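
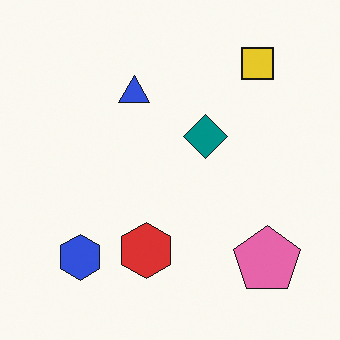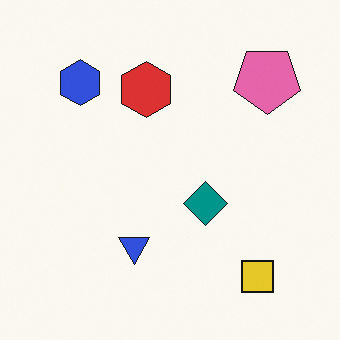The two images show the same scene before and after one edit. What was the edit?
The image was flipped vertically (top ↔ bottom).

The yellow square is in the top-right of the first image and the bottom-right of the second — shapes on opposite sides of the horizontal midline have swapped in a mirror flip.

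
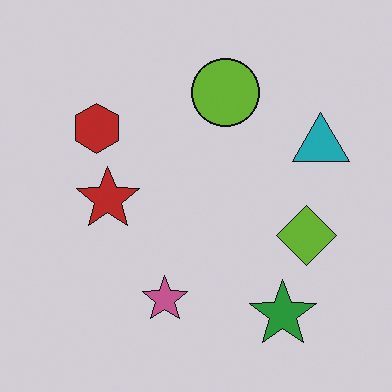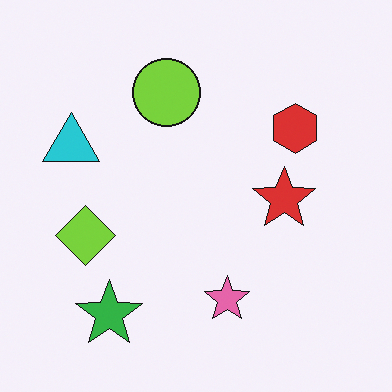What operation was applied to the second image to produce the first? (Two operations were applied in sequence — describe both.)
The first image is the second flipped horizontally (left ↔ right), then darkened a little.

The cyan triangle is in the left of the second image and the right of the first — shapes on opposite sides of the vertical midline have swapped in a mirror flip. Every pixel — background and shapes alike — is uniformly darkened.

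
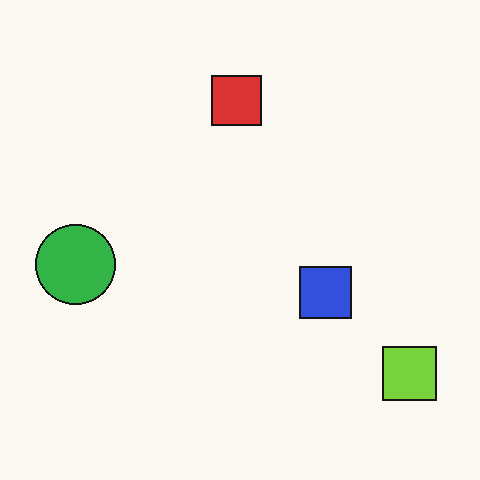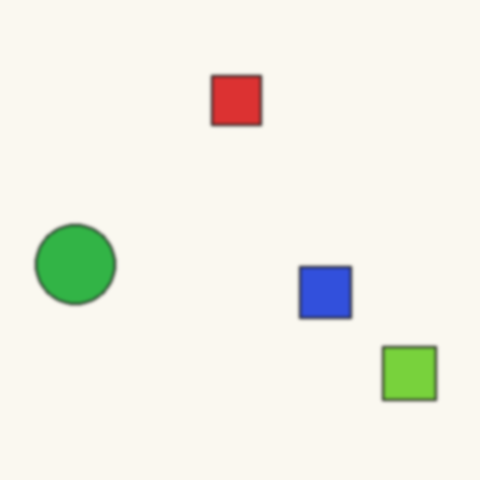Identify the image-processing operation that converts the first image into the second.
The second image is the first given a subtle gaussian blur.

Shape edges and outlines are uniformly softened across the whole image.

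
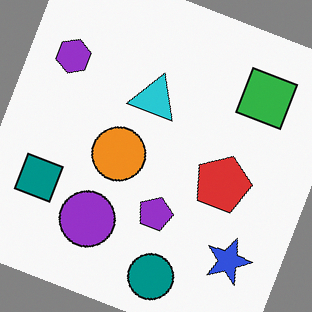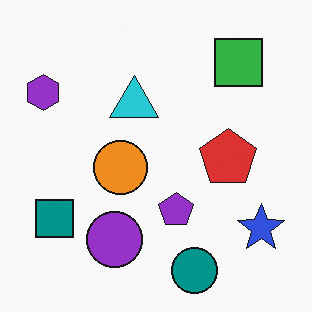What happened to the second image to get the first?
It was rotated clockwise by a clearly visible amount.

Every shape is tilted by the same angle and the image corners show triangular fill wedges — a whole-image rotation by a non-right angle.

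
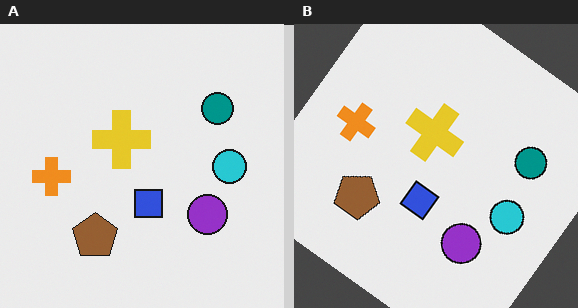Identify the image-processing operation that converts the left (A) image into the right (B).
The right (B) image is the left (A) rotated clockwise by a large amount — several tens of degrees.

Every shape is tilted by the same angle and the image corners show triangular fill wedges — a whole-image rotation by a non-right angle.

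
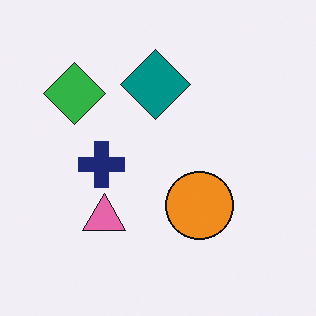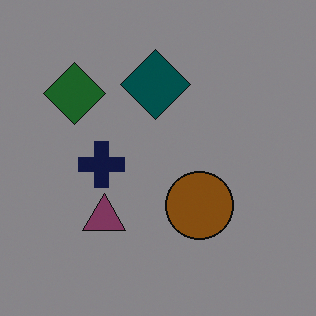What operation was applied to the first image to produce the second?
The image was noticeably darkened.

Every pixel — background and shapes alike — is uniformly darkened.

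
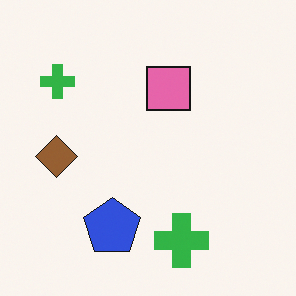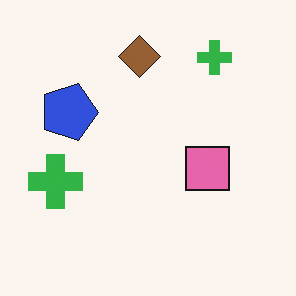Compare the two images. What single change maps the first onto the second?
The transformation is: rotated 90° clockwise.

The brown diamond sits in the left of the first image and the top of the second — consistent with a whole-image 90° clockwise rotation.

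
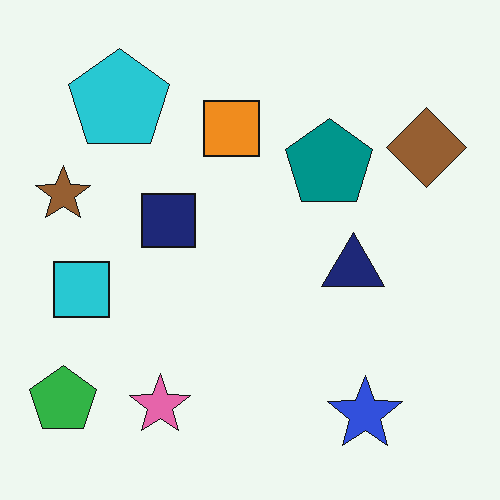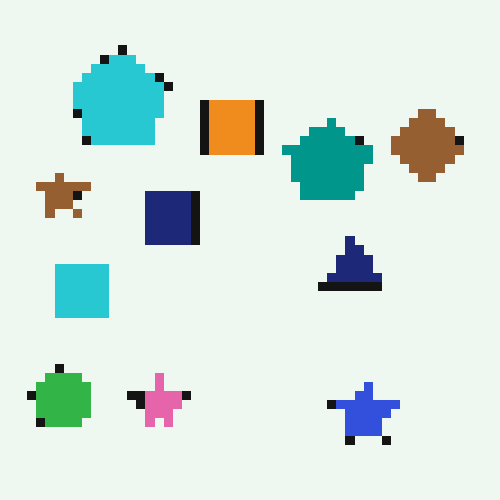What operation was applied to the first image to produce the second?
Heavily pixelated into large blocks.

Shapes are reduced to large square blocks; fine edges and outlines are lost — a downscale-then-upscale (mosaic) effect.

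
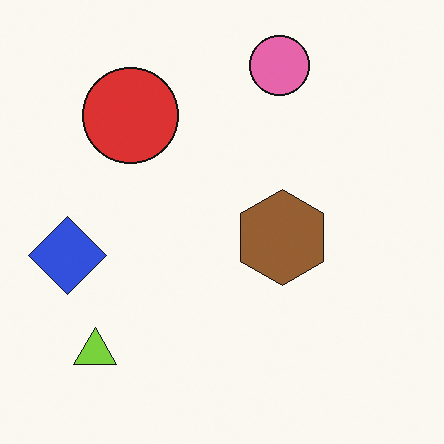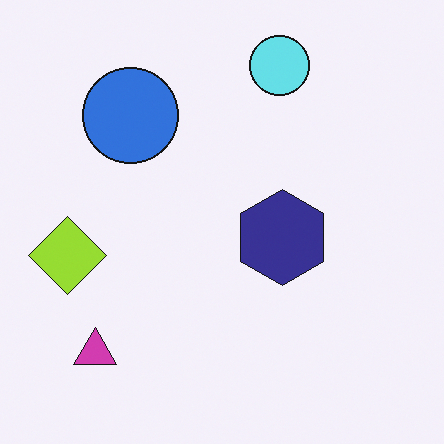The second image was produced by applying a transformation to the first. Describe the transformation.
It was hue-shifted through roughly half the color wheel.

Every shape's color has rotated by the same amount around the hue wheel — a uniform hue shift.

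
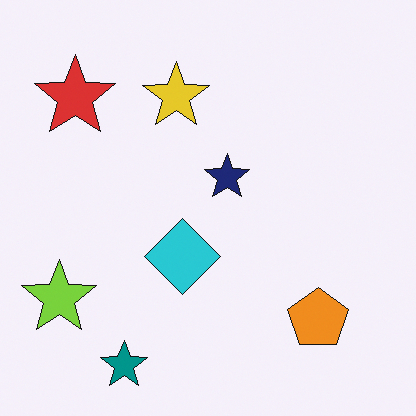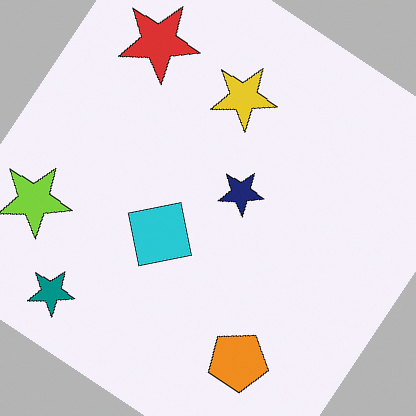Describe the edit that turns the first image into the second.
It was rotated clockwise by a large amount — several tens of degrees.

Every shape is tilted by the same angle and the image corners show triangular fill wedges — a whole-image rotation by a non-right angle.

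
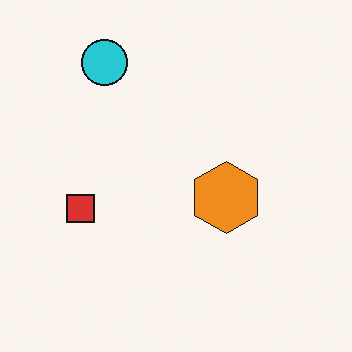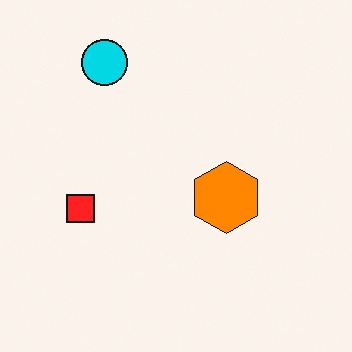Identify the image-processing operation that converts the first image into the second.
The second image is the first slightly oversaturated.

All colors are more vivid — a global saturation change.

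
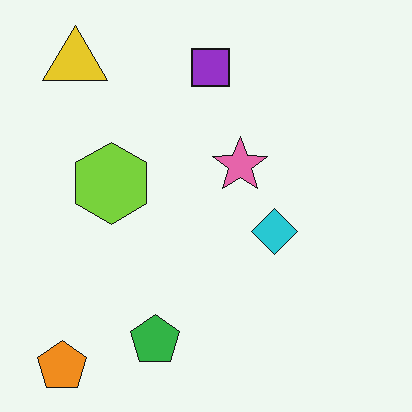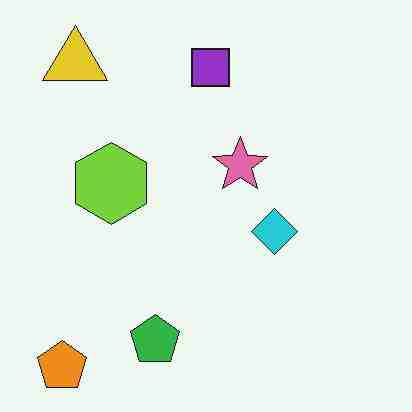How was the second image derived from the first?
The second image is the first heavily JPEG-compressed with obvious blocking artifacts.

Blocky 8×8 compression artifacts appear around shape edges and the flat background shows ringing — characteristic JPEG degradation.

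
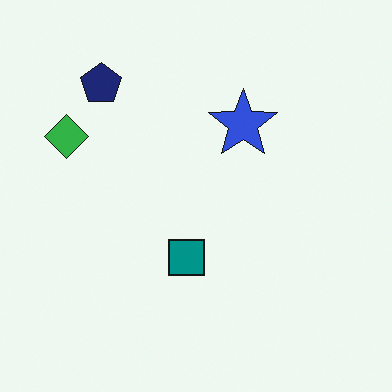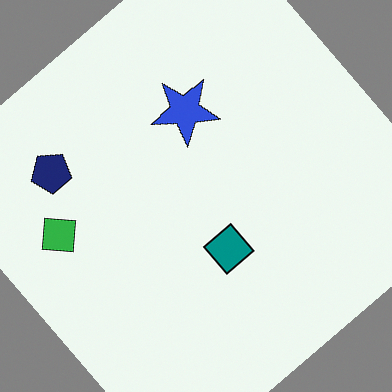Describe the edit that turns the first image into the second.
It was rotated counter-clockwise by a large amount — several tens of degrees.

Every shape is tilted by the same angle and the image corners show triangular fill wedges — a whole-image rotation by a non-right angle.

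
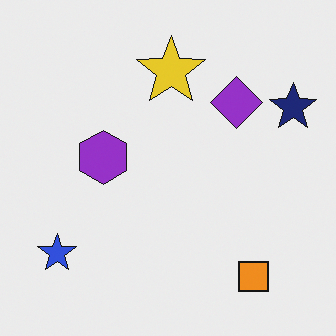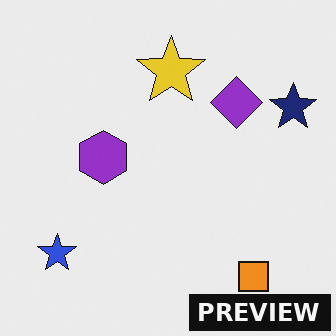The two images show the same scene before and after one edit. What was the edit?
The second image is the first watermarked with the text "PREVIEW" in the lower-right corner.

A dark label reading "PREVIEW" appears in the lower-right corner.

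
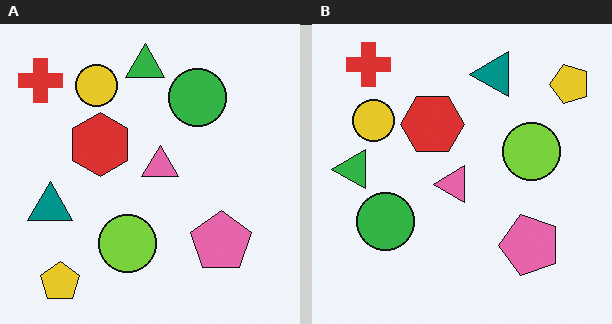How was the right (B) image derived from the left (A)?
The image was transposed (reflected across the top-left ↔ bottom-right diagonal).

Shapes have swapped their row and column positions — what was in the top-right is now in the bottom-left — a diagonal reflection.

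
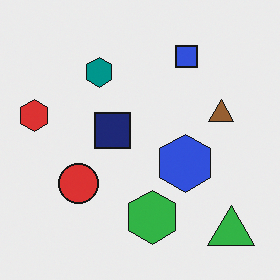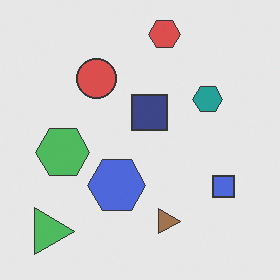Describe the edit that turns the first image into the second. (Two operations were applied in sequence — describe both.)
The transformation is: rotated 90° clockwise, then given slightly reduced contrast.

The green triangle sits in the bottom-right of the first image and the bottom-left of the second — consistent with a whole-image 90° clockwise rotation. Tones are pushed toward mid-grey across the whole image — a global contrast change.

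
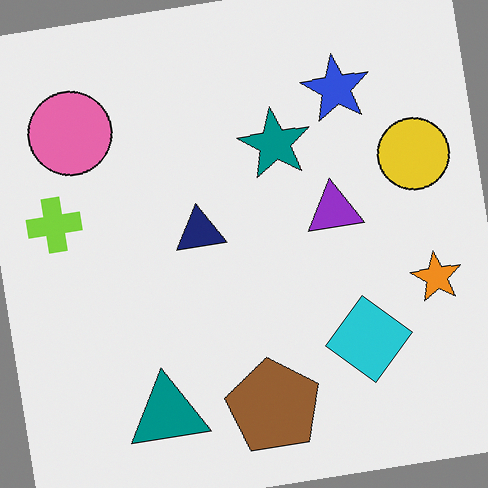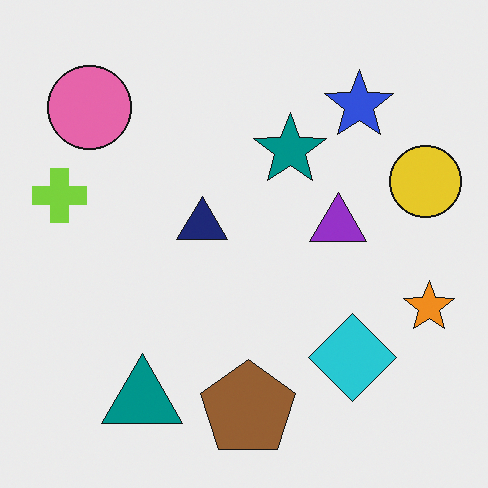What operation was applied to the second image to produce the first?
The image was rotated counter-clockwise by a small amount.

Every shape is tilted by the same angle and the image corners show triangular fill wedges — a whole-image rotation by a non-right angle.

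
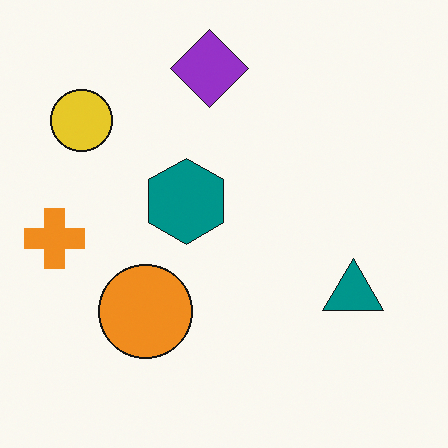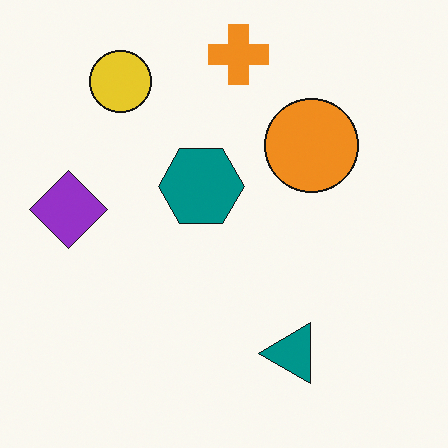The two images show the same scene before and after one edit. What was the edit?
It was transposed (reflected across the top-left ↔ bottom-right diagonal).

Shapes have swapped their row and column positions — what was in the top-right is now in the bottom-left — a diagonal reflection.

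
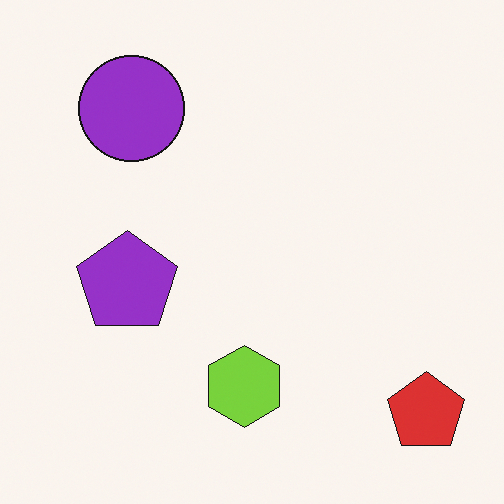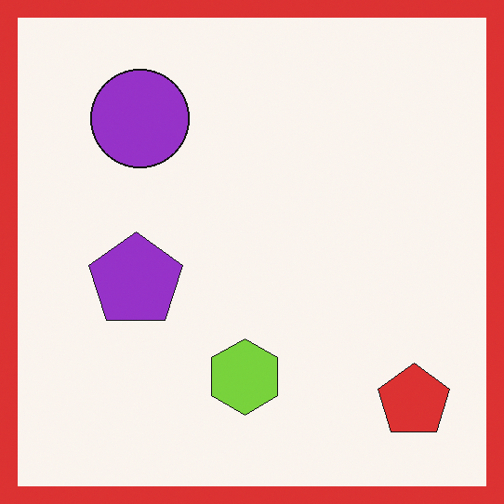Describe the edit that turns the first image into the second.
It was framed with a red border.

A solid red frame runs around the edge of the second image, with the content slightly shrunk inside it.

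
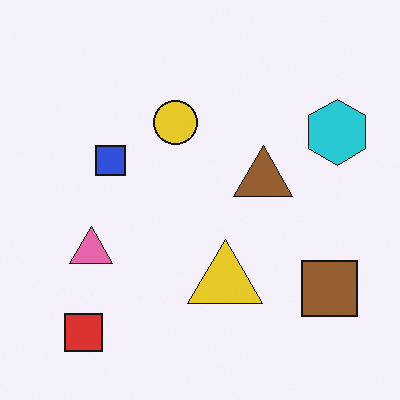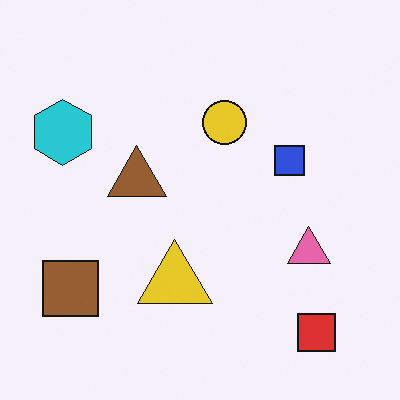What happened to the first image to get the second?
This is the original image flipped horizontally (left ↔ right).

The cyan hexagon is in the top-right of the first image and the top-left of the second — shapes on opposite sides of the vertical midline have swapped in a mirror flip.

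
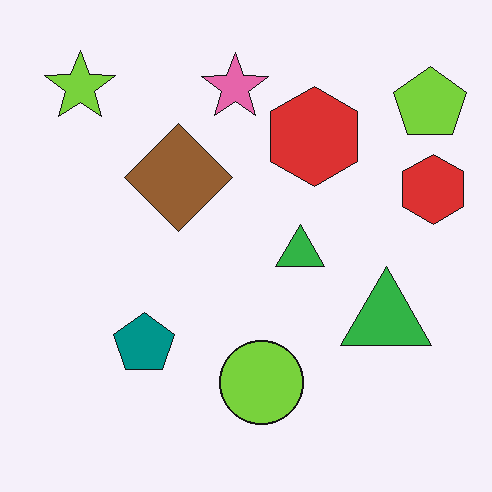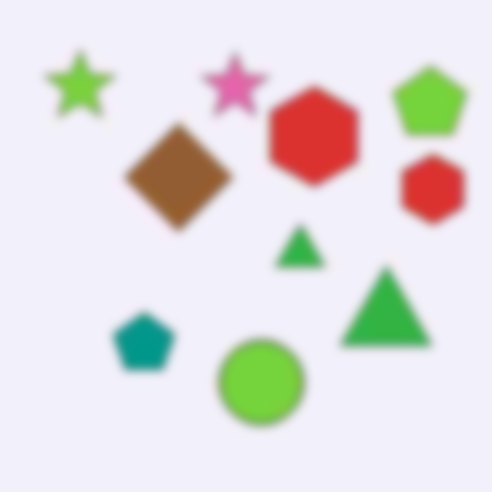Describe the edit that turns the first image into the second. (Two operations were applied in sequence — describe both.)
The transformation is: degraded with heavy JPEG compression, then noticeably gaussian-blurred.

Blocky 8×8 compression artifacts appear around shape edges and the flat background shows ringing — characteristic JPEG degradation. Shape edges and outlines are uniformly softened across the whole image.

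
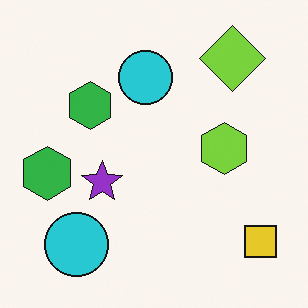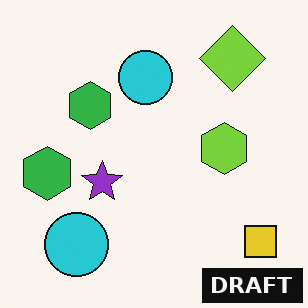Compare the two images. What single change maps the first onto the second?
The second image is the first watermarked with the text "DRAFT" in the lower-right corner.

A dark label reading "DRAFT" appears in the lower-right corner.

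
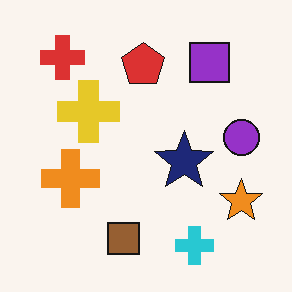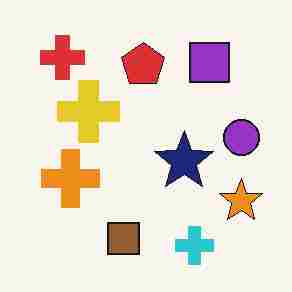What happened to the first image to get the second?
It was degraded with heavy JPEG compression.

Blocky 8×8 compression artifacts appear around shape edges and the flat background shows ringing — characteristic JPEG degradation.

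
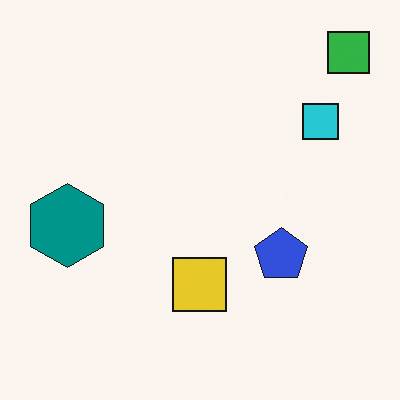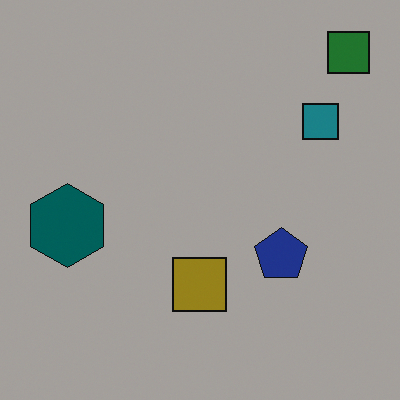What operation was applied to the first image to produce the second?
The image was darkened a lot.

Every pixel — background and shapes alike — is uniformly darkened.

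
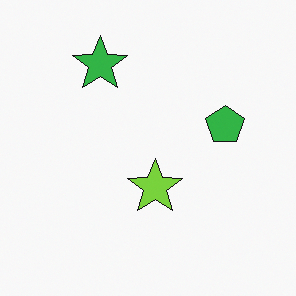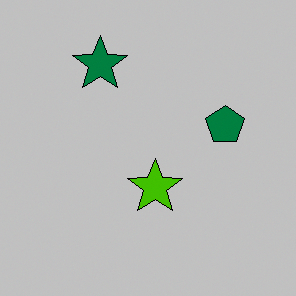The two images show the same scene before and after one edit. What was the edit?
It was heavily posterized to just a handful of flat colors.

Each flat color has snapped to a coarser quantized level — most visibly, the near-white background has dropped to a flat grey.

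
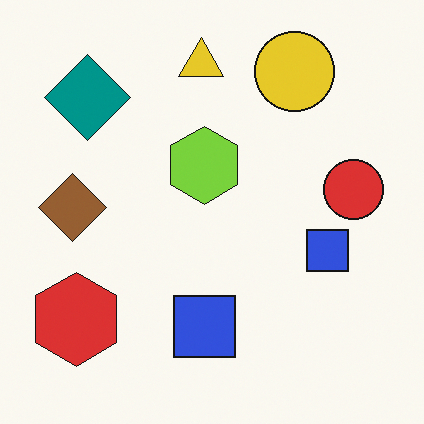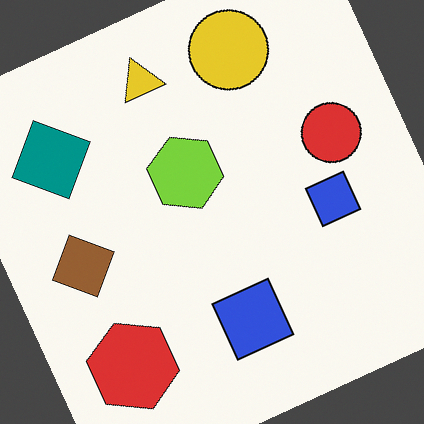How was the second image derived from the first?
This is the original image rotated counter-clockwise by a clearly visible amount.

Every shape is tilted by the same angle and the image corners show triangular fill wedges — a whole-image rotation by a non-right angle.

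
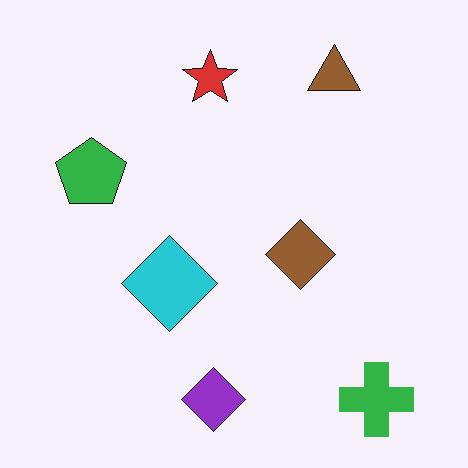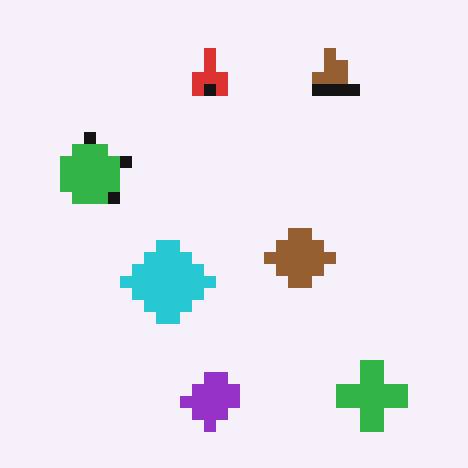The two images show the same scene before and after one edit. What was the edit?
This is the original image heavily pixelated into large blocks.

Shapes are reduced to large square blocks; fine edges and outlines are lost — a downscale-then-upscale (mosaic) effect.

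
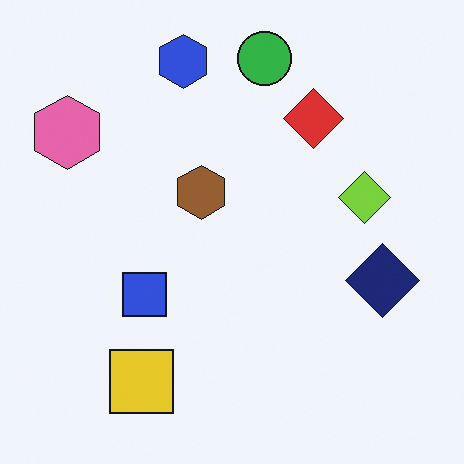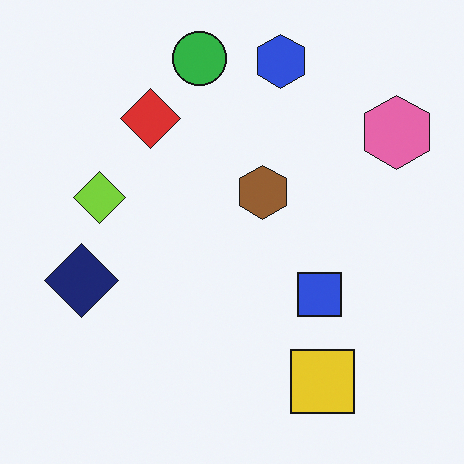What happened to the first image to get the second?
It was flipped horizontally (left ↔ right).

The pink hexagon is in the top-left of the first image and the top-right of the second — shapes on opposite sides of the vertical midline have swapped in a mirror flip.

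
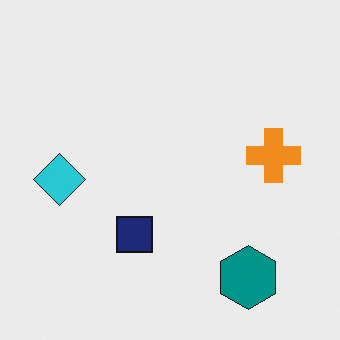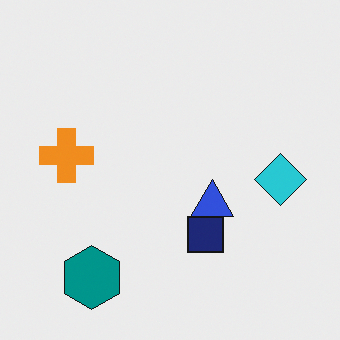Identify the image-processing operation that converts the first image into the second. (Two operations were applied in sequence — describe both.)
The image was flipped horizontally (left ↔ right), then overlaid with an additional blue triangle.

The cyan diamond is in the left of the first image and the right of the second — shapes on opposite sides of the vertical midline have swapped in a mirror flip. A blue triangle appears in the second image that is absent from the first.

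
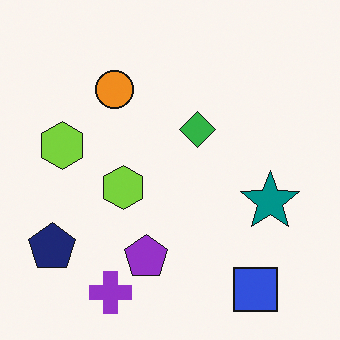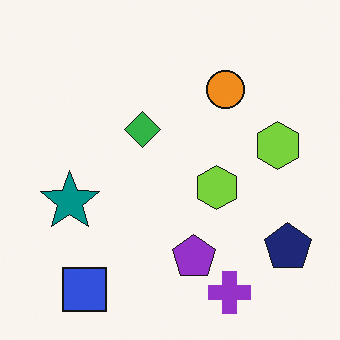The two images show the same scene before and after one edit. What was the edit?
Flipped horizontally (left ↔ right).

The navy pentagon is in the bottom-left of the first image and the bottom-right of the second — shapes on opposite sides of the vertical midline have swapped in a mirror flip.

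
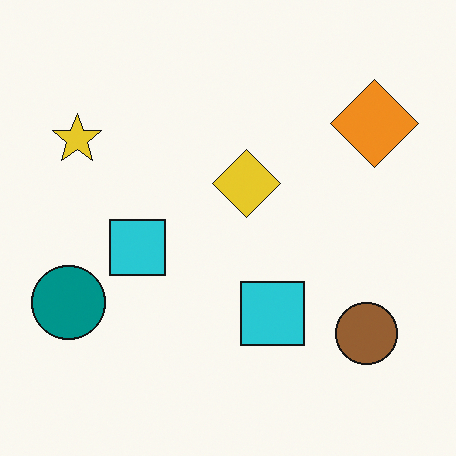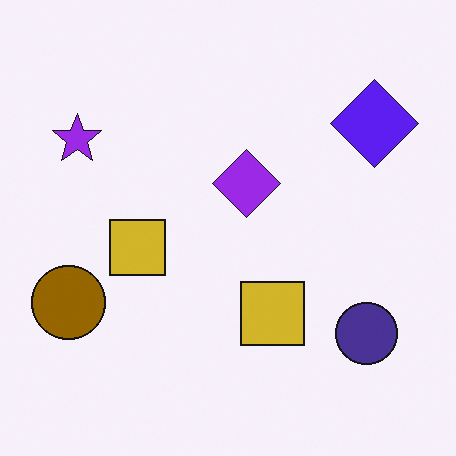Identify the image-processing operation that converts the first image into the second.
The second image is the first hue-shifted by a large amount.

Every shape's color has rotated by the same amount around the hue wheel — a uniform hue shift.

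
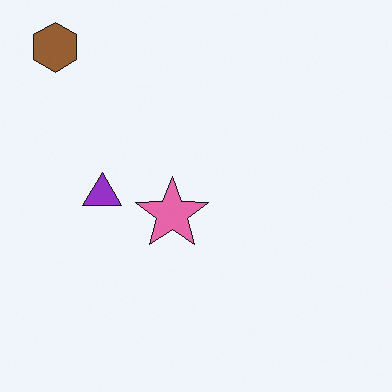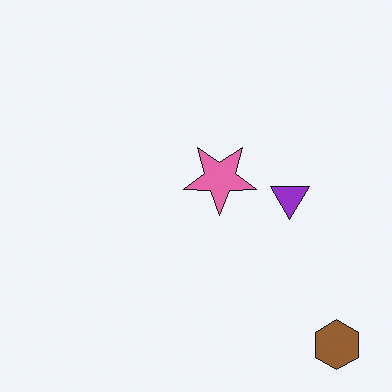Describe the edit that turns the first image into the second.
The image was rotated 180°.

The brown hexagon sits in the top-left of the first image and the bottom-right of the second — consistent with a whole-image 180° rotation.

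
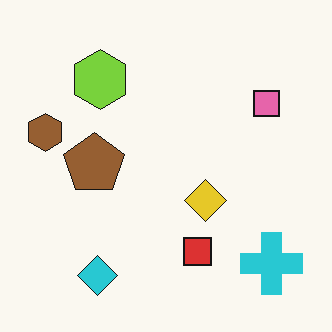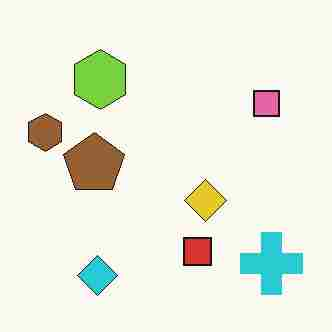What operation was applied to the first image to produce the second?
Heavily JPEG-compressed with obvious blocking artifacts.

Blocky 8×8 compression artifacts appear around shape edges and the flat background shows ringing — characteristic JPEG degradation.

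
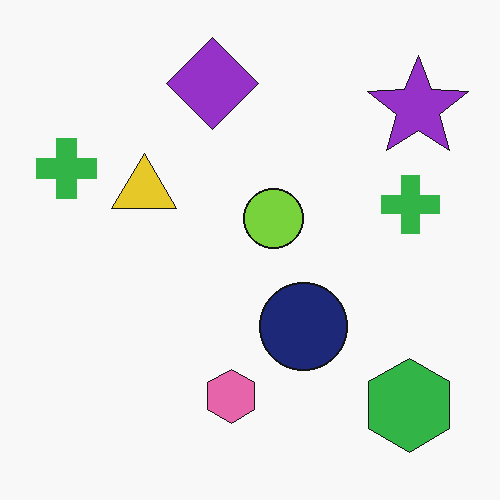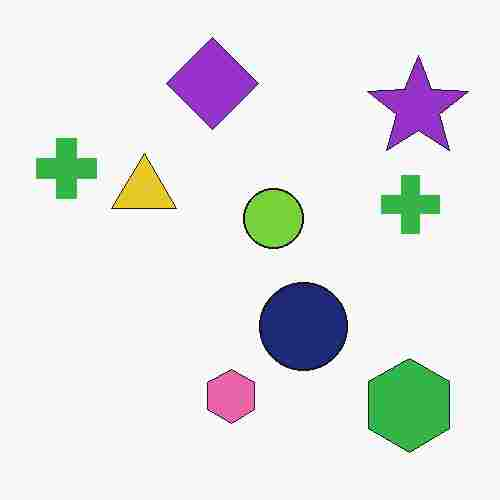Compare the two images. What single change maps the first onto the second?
The transformation is: degraded with heavy JPEG compression.

Blocky 8×8 compression artifacts appear around shape edges and the flat background shows ringing — characteristic JPEG degradation.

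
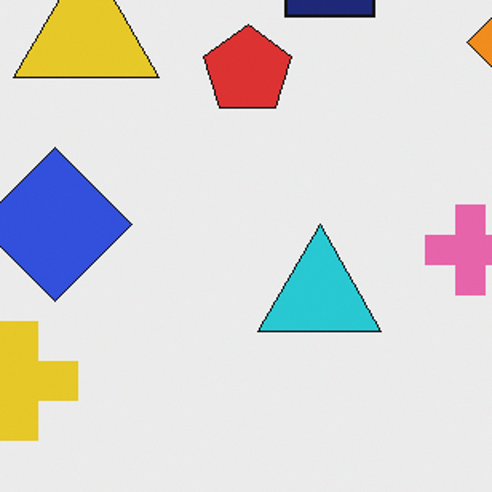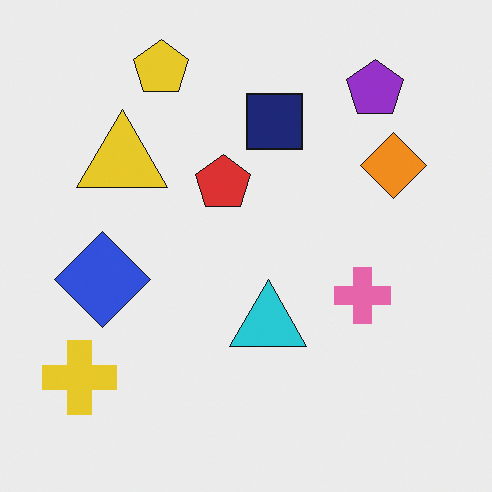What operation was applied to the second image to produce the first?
The image was cropped to a modestly smaller region and rescaled.

The visible shapes are larger and the field of view is narrower; shapes near the original edges may be partly or wholly outside the frame — a crop-and-rescale.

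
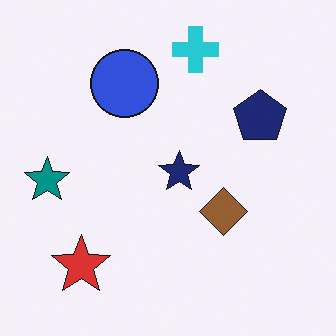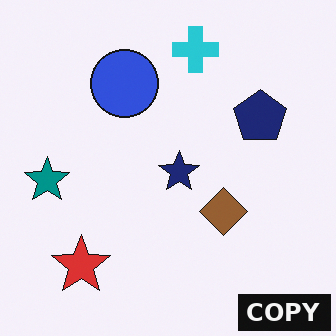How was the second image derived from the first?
It was watermarked with the text "COPY" in the lower-right corner.

A dark label reading "COPY" appears in the lower-right corner.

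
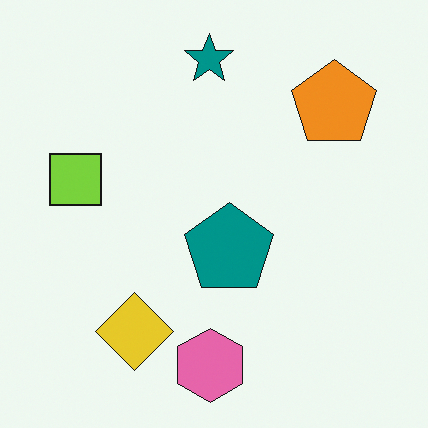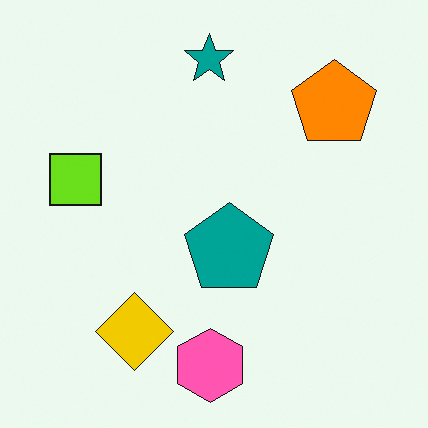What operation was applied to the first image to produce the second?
Slightly oversaturated.

All colors are more vivid — a global saturation change.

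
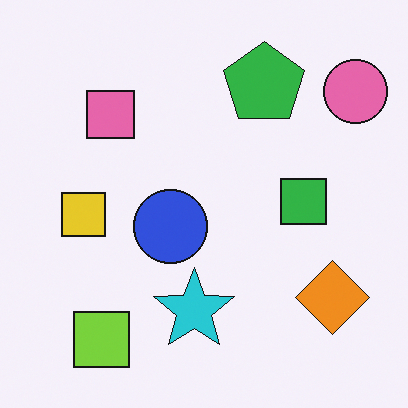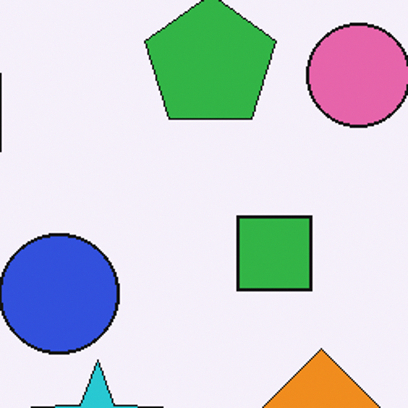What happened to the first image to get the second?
This is the original image cropped tightly and scaled back up.

The visible shapes are larger and the field of view is narrower; shapes near the original edges may be partly or wholly outside the frame — a crop-and-rescale.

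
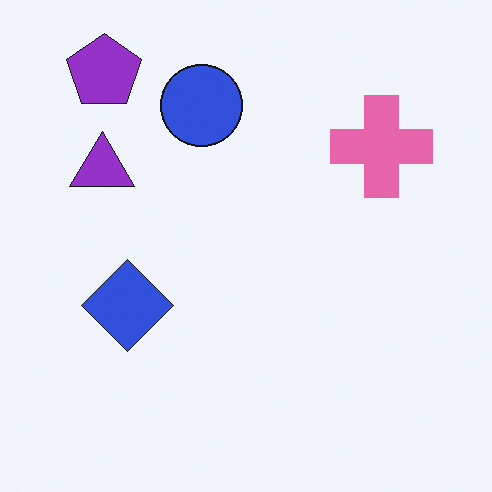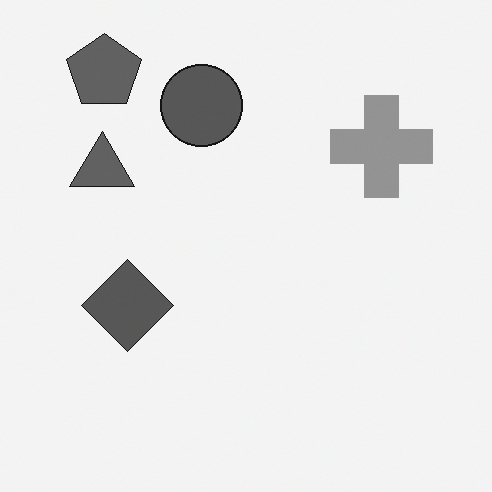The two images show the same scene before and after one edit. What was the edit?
Converted to grayscale.

All color is removed — every shape is now a shade of grey.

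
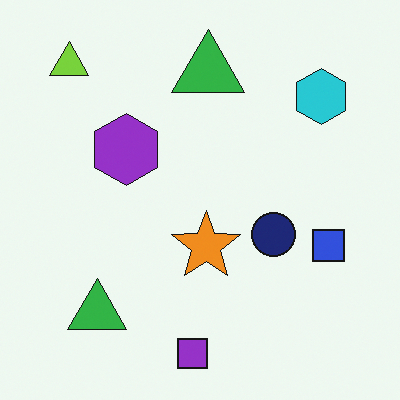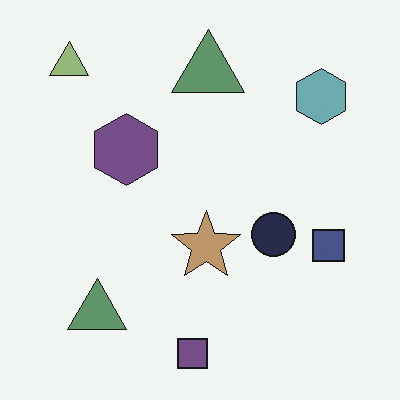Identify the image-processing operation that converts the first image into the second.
This is the original image heavily desaturated.

All colors are more muted and greyish — a global saturation change.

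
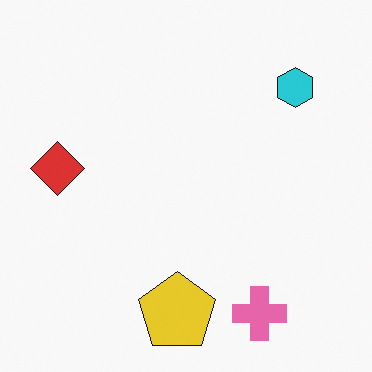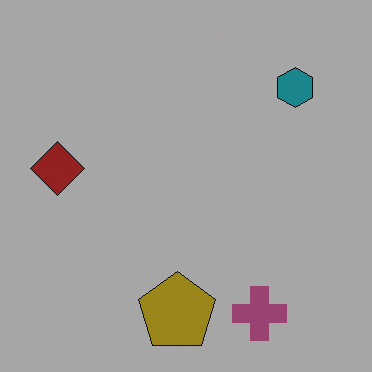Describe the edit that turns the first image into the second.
The image was substantially darkened.

Every pixel — background and shapes alike — is uniformly darkened.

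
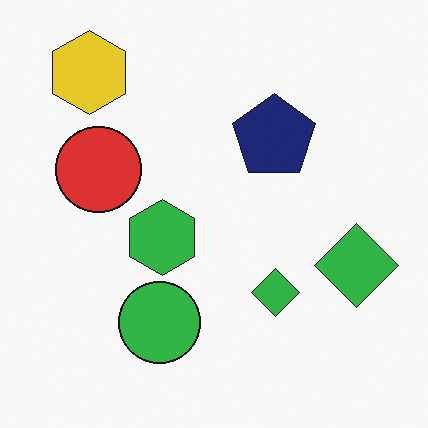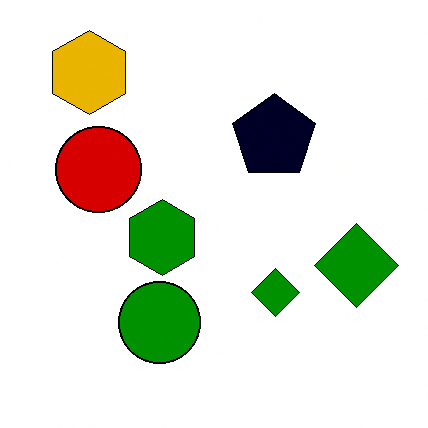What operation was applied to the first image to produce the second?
The image was boosted in contrast.

Tones are pushed away from mid-grey across the whole image — a global contrast change.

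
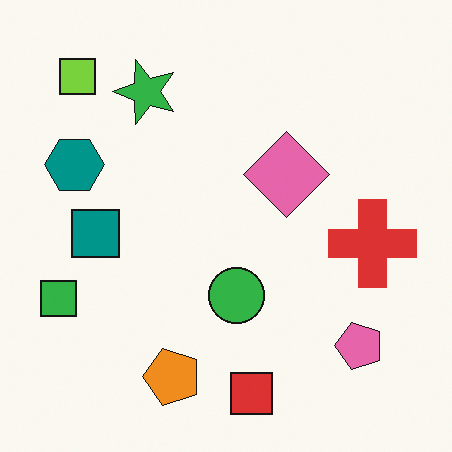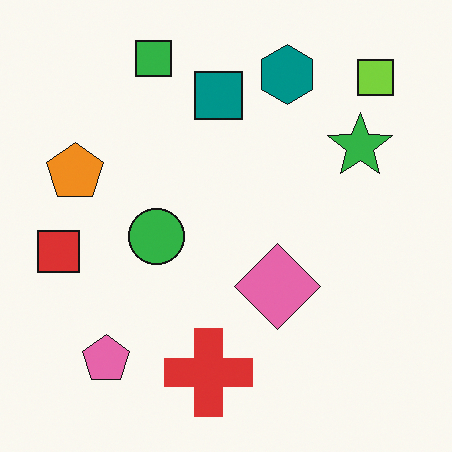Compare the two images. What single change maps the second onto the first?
The transformation is: rotated 90° counter-clockwise.

The lime square sits in the top-right of the second image and the top-left of the first — consistent with a whole-image 90° counter-clockwise rotation.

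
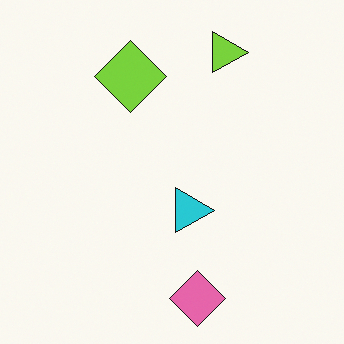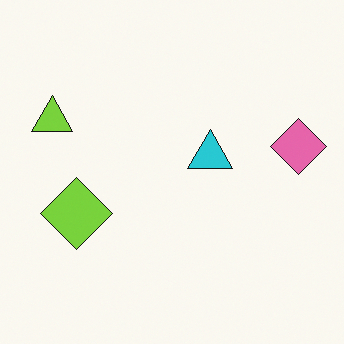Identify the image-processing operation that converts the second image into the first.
The first image is the second rotated 90° clockwise.

The lime triangle sits in the left of the second image and the top of the first — consistent with a whole-image 90° clockwise rotation.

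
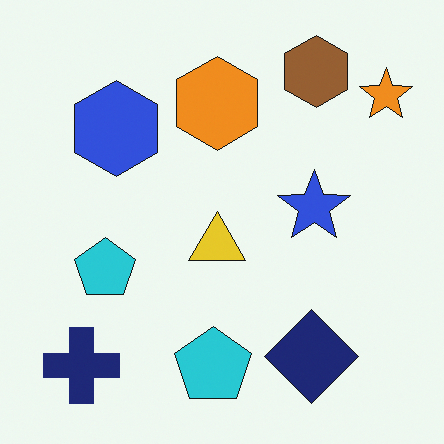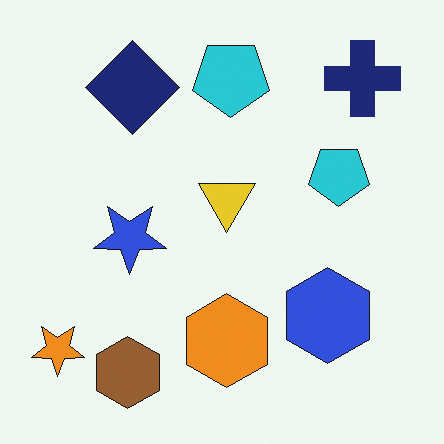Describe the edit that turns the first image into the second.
The second image is the first rotated 180°.

The orange star sits in the top-right of the first image and the bottom-left of the second — consistent with a whole-image 180° rotation.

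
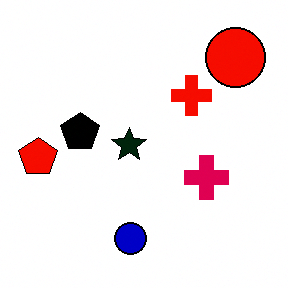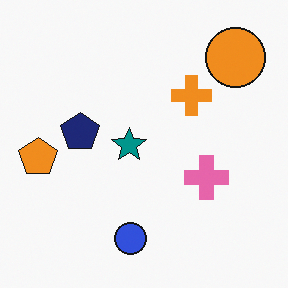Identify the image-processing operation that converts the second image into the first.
The transformation is: boosted in contrast.

Tones are pushed away from mid-grey across the whole image — a global contrast change.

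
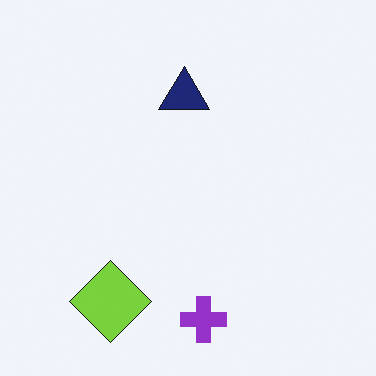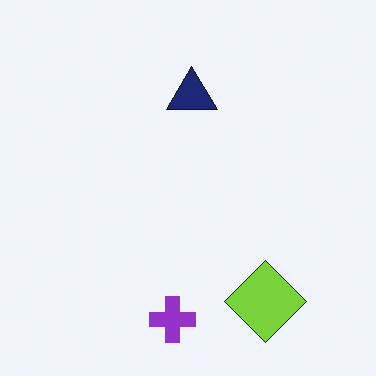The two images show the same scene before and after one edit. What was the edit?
The transformation is: flipped horizontally (left ↔ right).

The lime diamond is in the bottom-left of the first image and the bottom-right of the second — shapes on opposite sides of the vertical midline have swapped in a mirror flip.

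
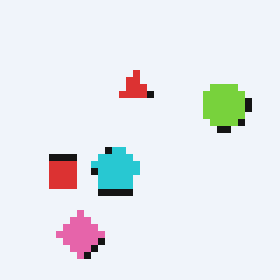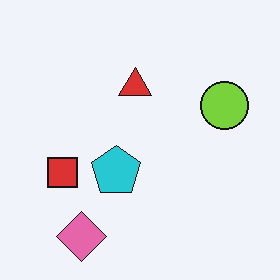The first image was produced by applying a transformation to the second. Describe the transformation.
The first image is the second moderately pixelated.

Shapes are reduced to large square blocks; fine edges and outlines are lost — a downscale-then-upscale (mosaic) effect.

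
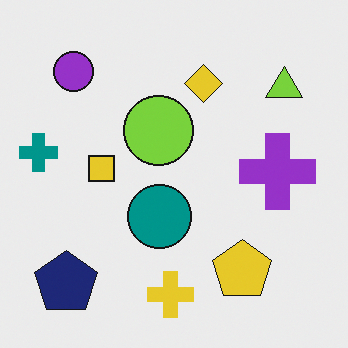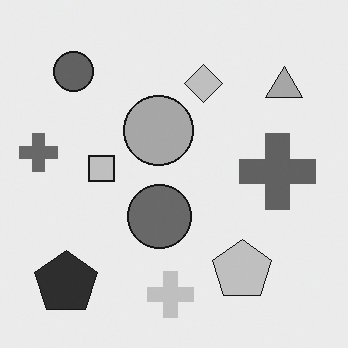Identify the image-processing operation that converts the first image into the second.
This is the original image converted to grayscale.

All color is removed — every shape is now a shade of grey.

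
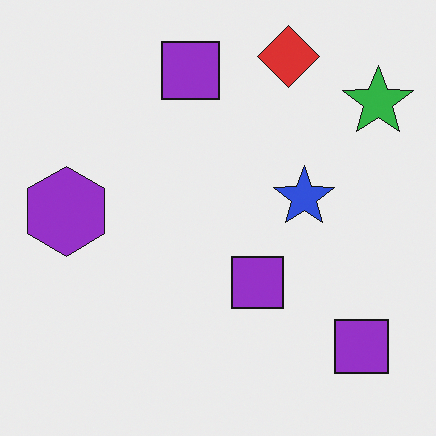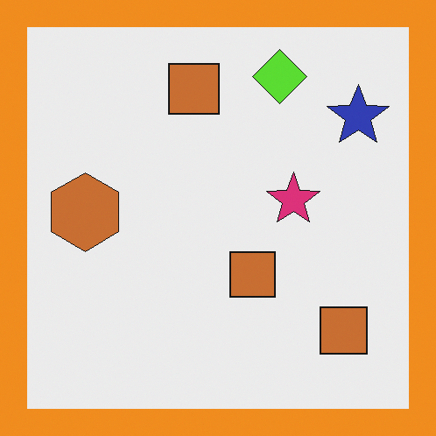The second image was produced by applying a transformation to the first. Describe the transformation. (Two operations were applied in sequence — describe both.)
The second image is the first hue-shifted through roughly a third of the color wheel, then framed with a orange border.

Every shape's color has rotated by the same amount around the hue wheel — a uniform hue shift. A solid orange frame runs around the edge of the second image, with the content slightly shrunk inside it.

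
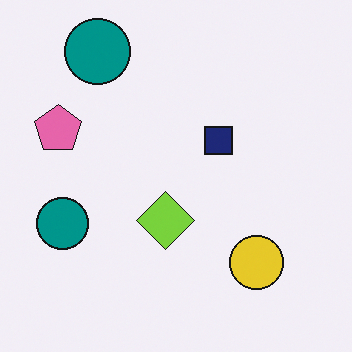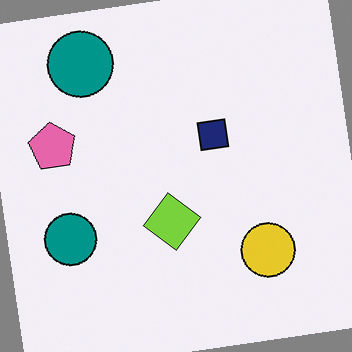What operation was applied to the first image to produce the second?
The second image is the first rotated counter-clockwise by a small amount.

Every shape is tilted by the same angle and the image corners show triangular fill wedges — a whole-image rotation by a non-right angle.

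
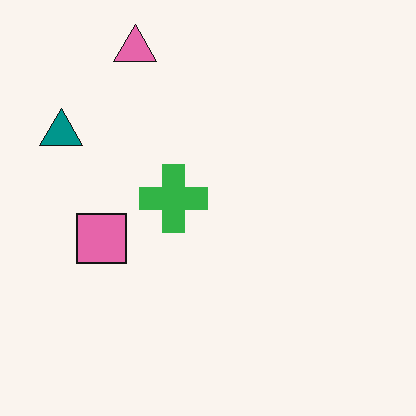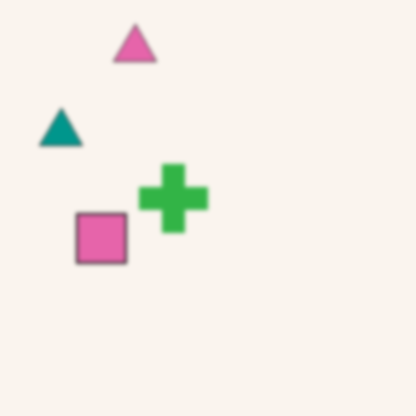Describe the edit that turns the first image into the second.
This is the original image given a subtle gaussian blur.

Shape edges and outlines are uniformly softened across the whole image.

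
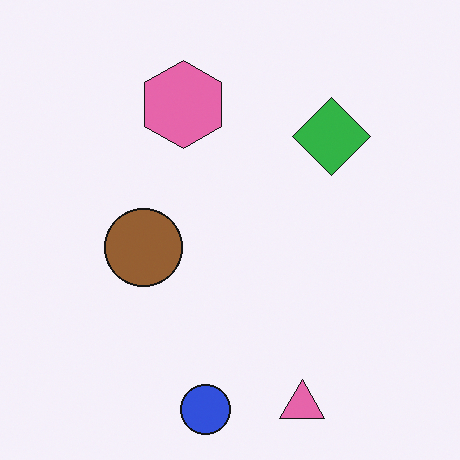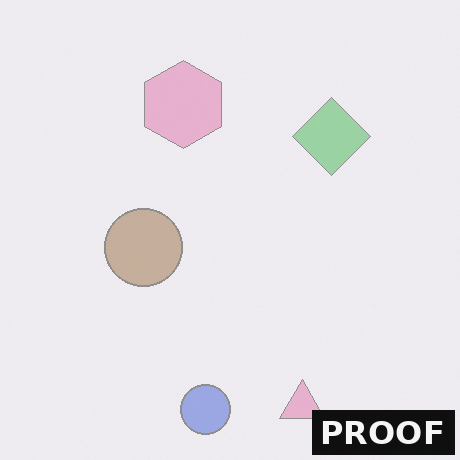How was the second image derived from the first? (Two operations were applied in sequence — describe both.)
It was given much lower contrast, then watermarked with the text "PROOF" in the lower-right corner.

Tones are pushed toward mid-grey across the whole image — a global contrast change. A dark label reading "PROOF" appears in the lower-right corner.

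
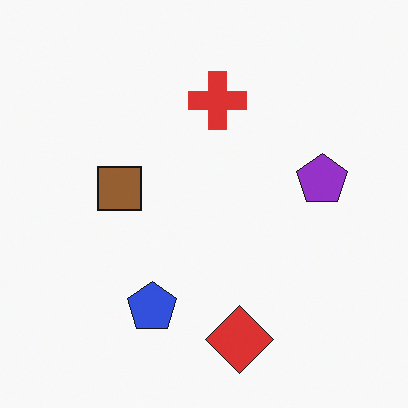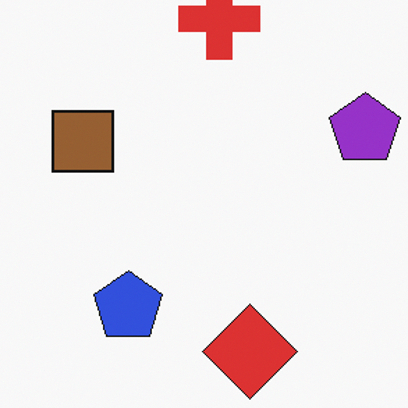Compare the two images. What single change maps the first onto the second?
The second image is the first cropped slightly and scaled back up.

The visible shapes are larger and the field of view is narrower; shapes near the original edges may be partly or wholly outside the frame — a crop-and-rescale.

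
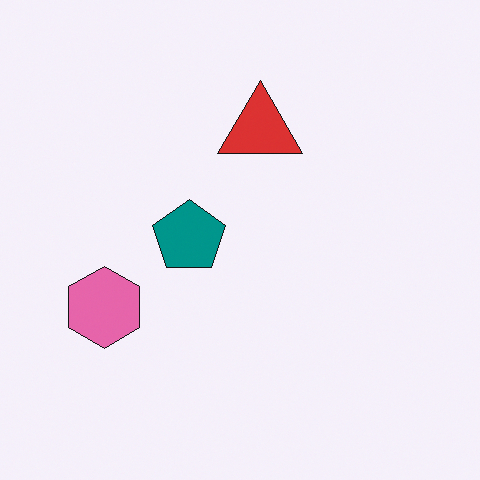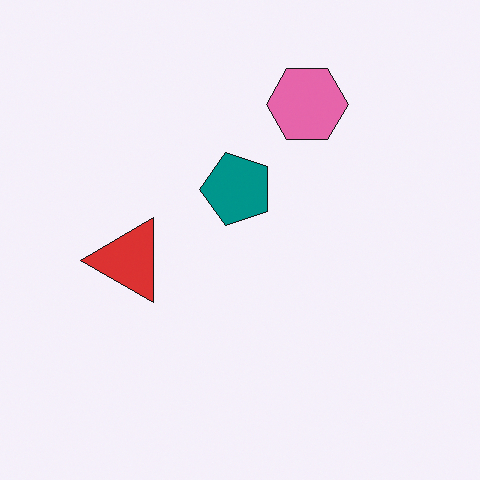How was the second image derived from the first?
This is the original image transposed (reflected across the top-left ↔ bottom-right diagonal).

Shapes have swapped their row and column positions — what was in the top-right is now in the bottom-left — a diagonal reflection.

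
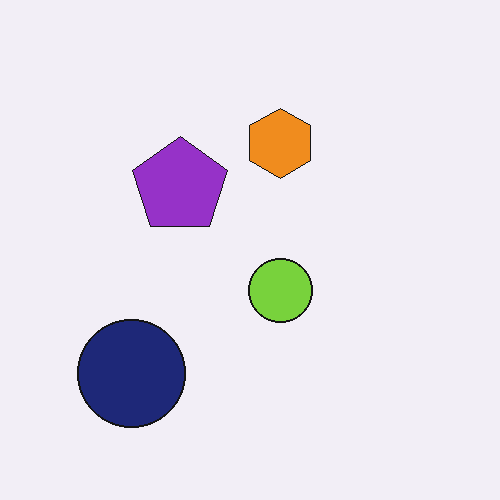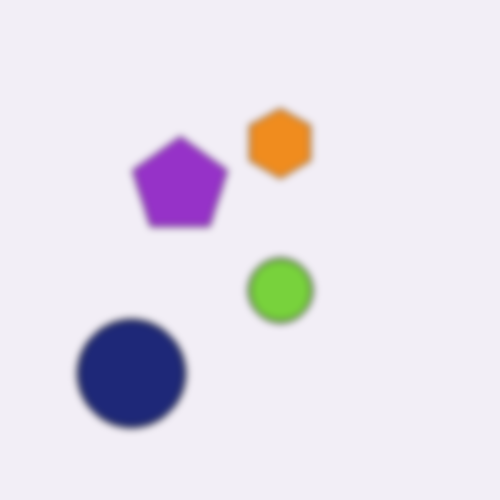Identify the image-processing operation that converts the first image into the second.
The transformation is: noticeably gaussian-blurred.

Shape edges and outlines are uniformly softened across the whole image.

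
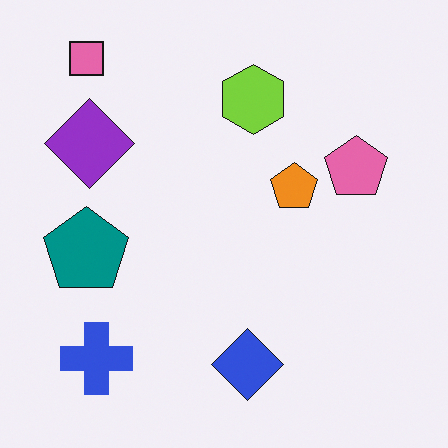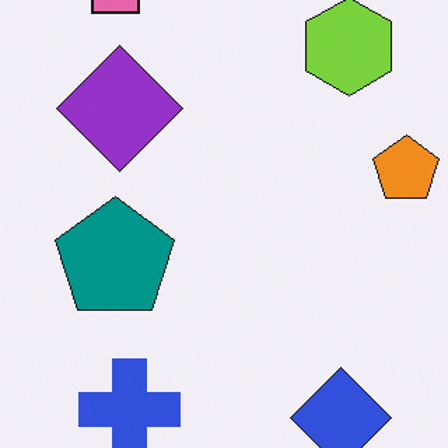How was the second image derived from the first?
The transformation is: cropped to a modestly smaller region and rescaled.

The visible shapes are larger and the field of view is narrower; shapes near the original edges may be partly or wholly outside the frame — a crop-and-rescale.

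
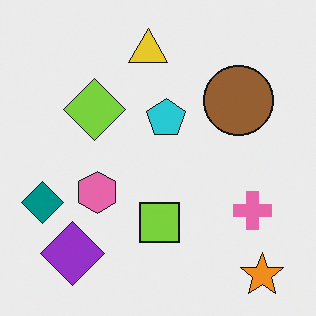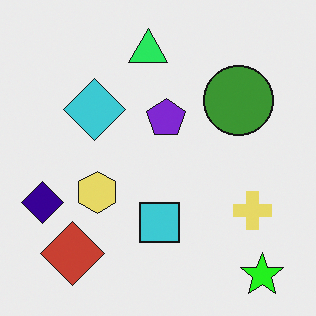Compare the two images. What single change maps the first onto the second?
Hue-shifted by a moderate amount.

Every shape's color has rotated by the same amount around the hue wheel — a uniform hue shift.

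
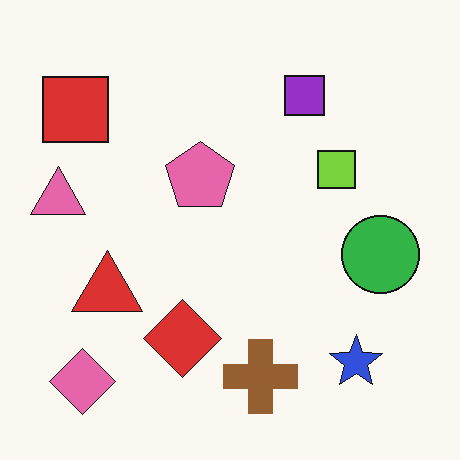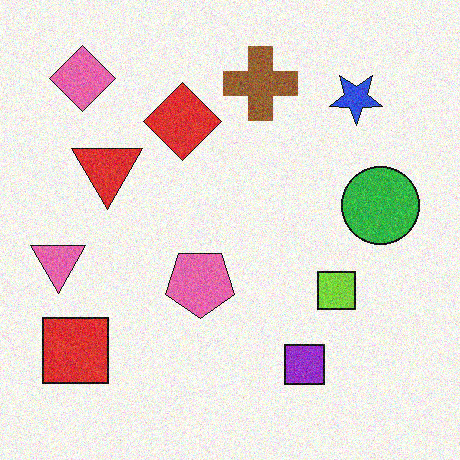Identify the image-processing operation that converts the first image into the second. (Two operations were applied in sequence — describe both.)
The second image is the first flipped vertically (top ↔ bottom), then degraded with visible gaussian noise.

The pink diamond is in the bottom-left of the first image and the top-left of the second — shapes on opposite sides of the horizontal midline have swapped in a mirror flip. Random speckle covers the whole image, including the flat background.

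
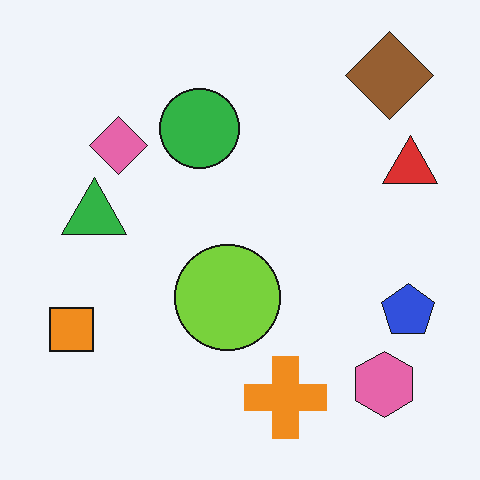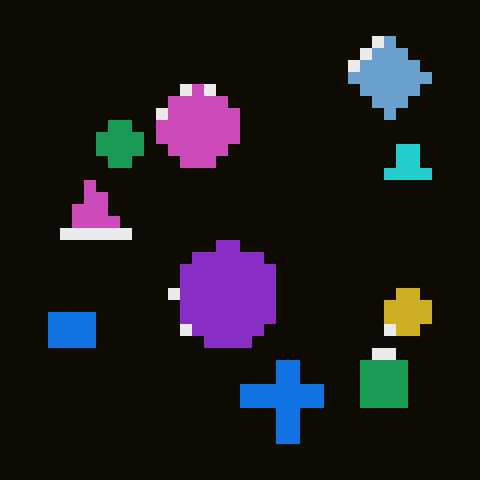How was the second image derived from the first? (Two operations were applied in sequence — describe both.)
It was color-inverted (negative), then heavily pixelated into large blocks.

The light background has become dark and every shape's color is its complement — a photographic negative. Shapes are reduced to large square blocks; fine edges and outlines are lost — a downscale-then-upscale (mosaic) effect.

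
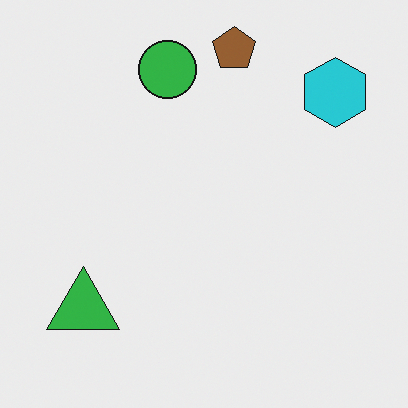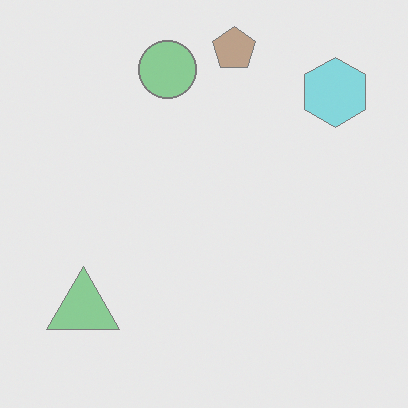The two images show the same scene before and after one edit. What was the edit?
The second image is the first washed out (contrast reduced).

Tones are pushed toward mid-grey across the whole image — a global contrast change.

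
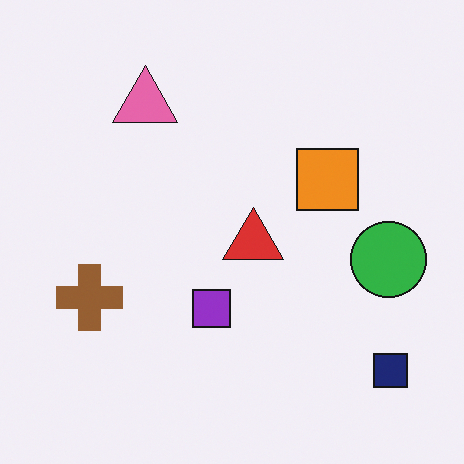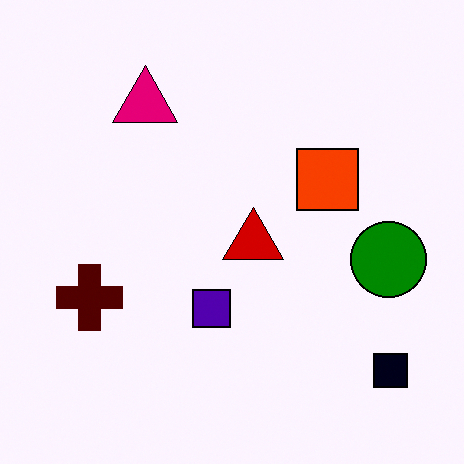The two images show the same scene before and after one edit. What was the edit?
The image was boosted in contrast.

Tones are pushed away from mid-grey across the whole image — a global contrast change.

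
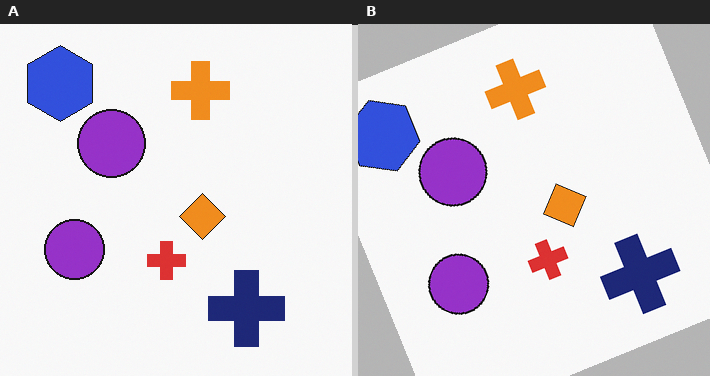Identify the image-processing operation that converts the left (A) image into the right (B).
The transformation is: rotated counter-clockwise by a moderate amount.

Every shape is tilted by the same angle and the image corners show triangular fill wedges — a whole-image rotation by a non-right angle.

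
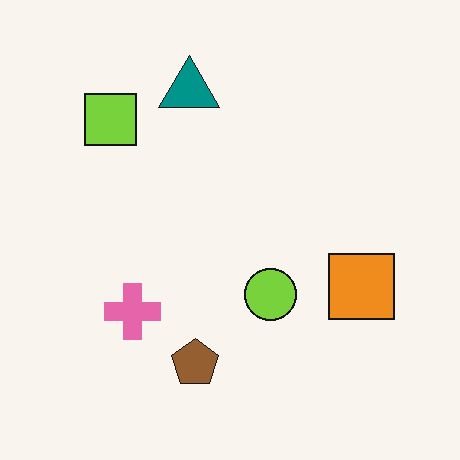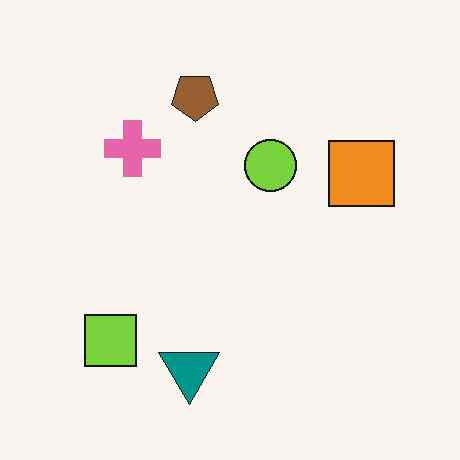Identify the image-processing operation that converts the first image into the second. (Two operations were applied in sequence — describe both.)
It was flipped vertically (top ↔ bottom), then JPEG-compressed with visible artifacts.

The teal triangle is in the top of the first image and the bottom of the second — shapes on opposite sides of the horizontal midline have swapped in a mirror flip. Blocky 8×8 compression artifacts appear around shape edges and the flat background shows ringing — characteristic JPEG degradation.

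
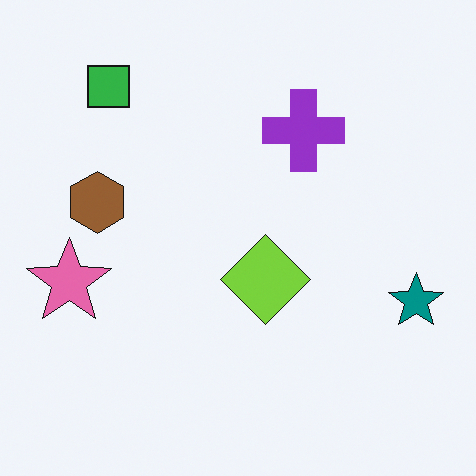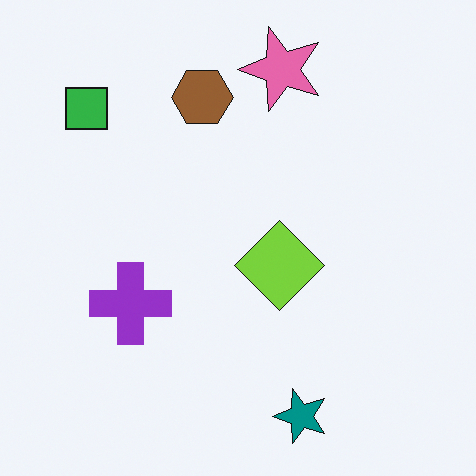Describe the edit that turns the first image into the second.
The image was transposed (reflected across the top-left ↔ bottom-right diagonal).

Shapes have swapped their row and column positions — what was in the top-right is now in the bottom-left — a diagonal reflection.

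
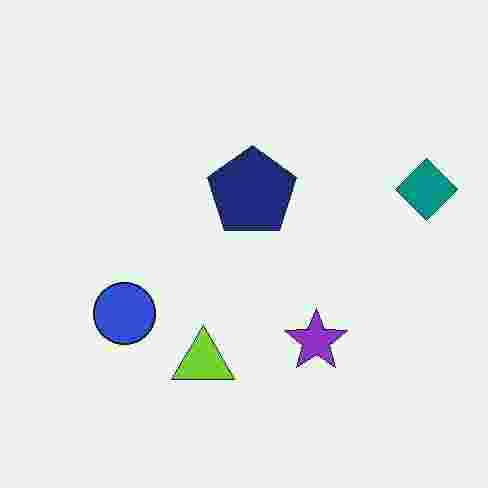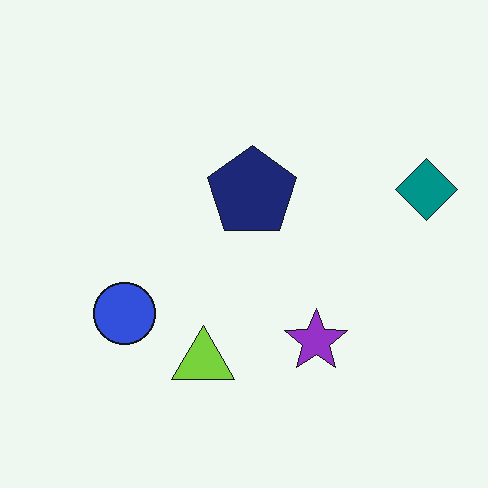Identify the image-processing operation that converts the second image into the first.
The image was heavily JPEG-compressed with obvious blocking artifacts.

Blocky 8×8 compression artifacts appear around shape edges and the flat background shows ringing — characteristic JPEG degradation.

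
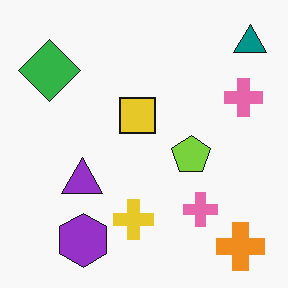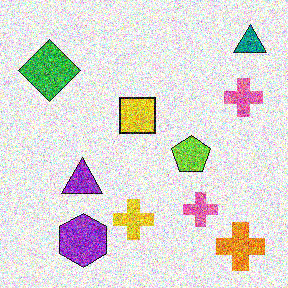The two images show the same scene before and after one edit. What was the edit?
The second image is the first degraded with heavy additive noise.

Random speckle covers the whole image, including the flat background.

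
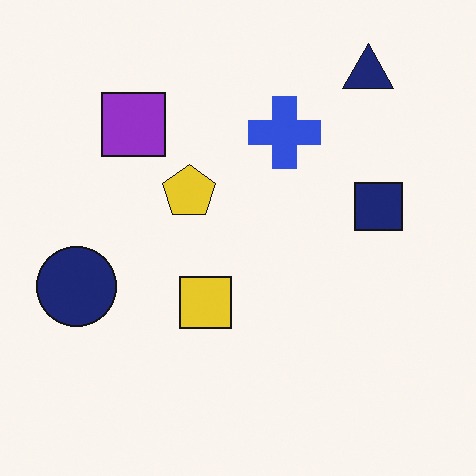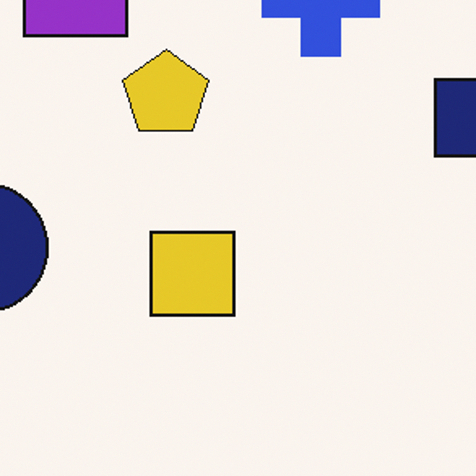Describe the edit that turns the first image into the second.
It was cropped to a noticeably smaller region and rescaled.

The visible shapes are larger and the field of view is narrower; shapes near the original edges may be partly or wholly outside the frame — a crop-and-rescale.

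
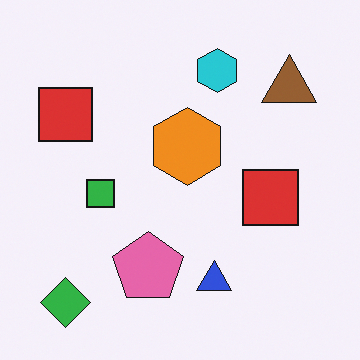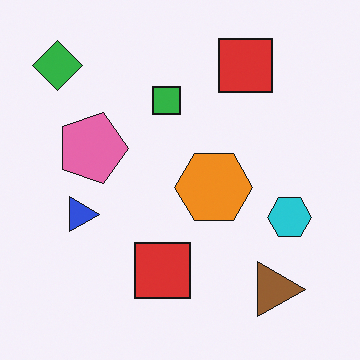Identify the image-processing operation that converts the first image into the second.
The second image is the first rotated 90° clockwise.

The green diamond sits in the bottom-left of the first image and the top-left of the second — consistent with a whole-image 90° clockwise rotation.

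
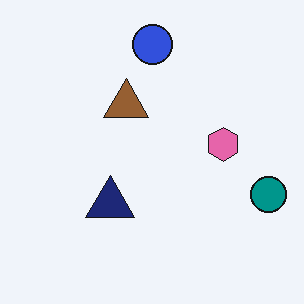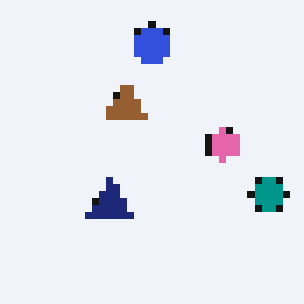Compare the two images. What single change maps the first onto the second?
This is the original image pixelated into visible square blocks.

Shapes are reduced to large square blocks; fine edges and outlines are lost — a downscale-then-upscale (mosaic) effect.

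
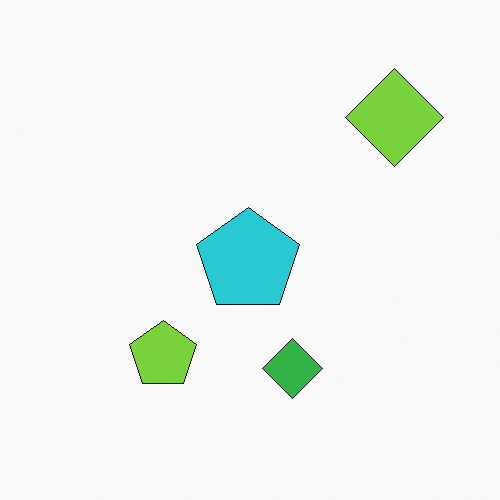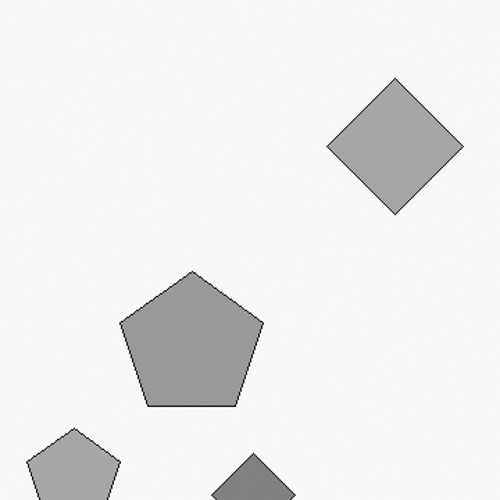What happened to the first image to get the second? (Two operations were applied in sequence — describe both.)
The second image is the first cropped to a modestly smaller region and rescaled, then converted to grayscale.

The visible shapes are larger and the field of view is narrower; shapes near the original edges may be partly or wholly outside the frame — a crop-and-rescale. All color is removed — every shape is now a shade of grey.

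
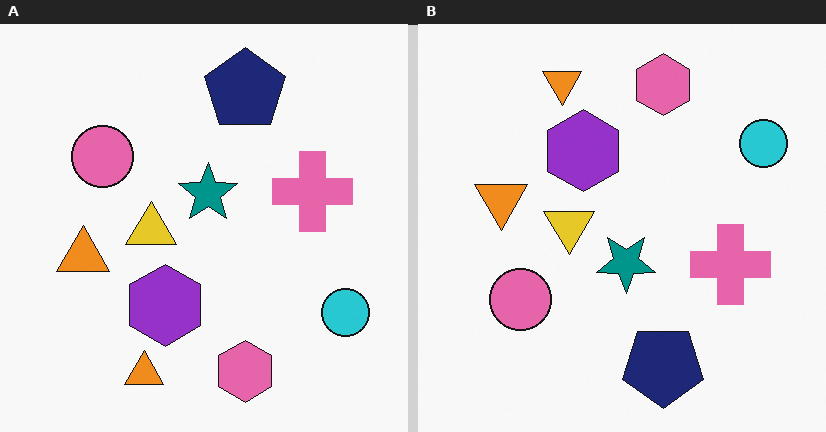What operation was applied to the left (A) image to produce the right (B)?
The image was flipped vertically (top ↔ bottom).

The pink hexagon is in the bottom of the left (A) image and the top of the right (B) — shapes on opposite sides of the horizontal midline have swapped in a mirror flip.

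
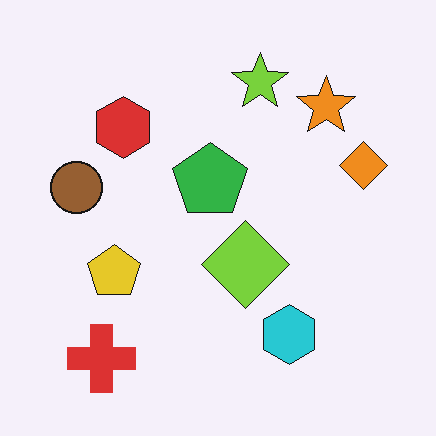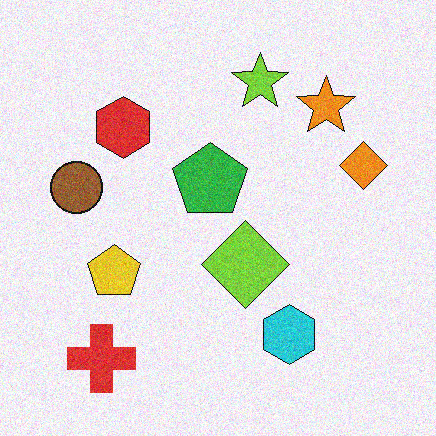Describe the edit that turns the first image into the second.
The second image is the first degraded with moderate additive noise.

Random speckle covers the whole image, including the flat background.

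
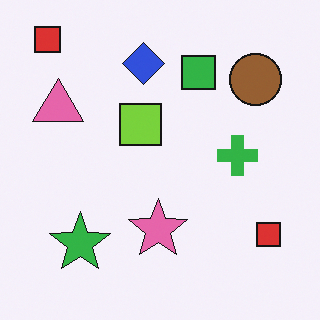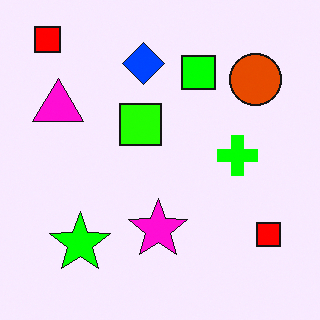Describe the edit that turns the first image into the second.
The transformation is: heavily oversaturated.

All colors are more vivid — a global saturation change.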